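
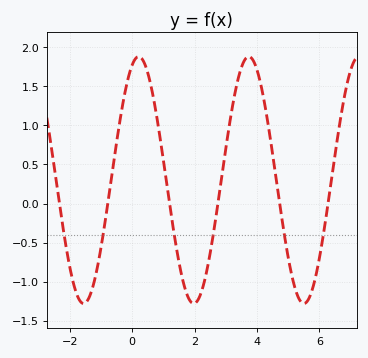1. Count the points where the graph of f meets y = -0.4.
6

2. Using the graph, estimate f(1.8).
-1.21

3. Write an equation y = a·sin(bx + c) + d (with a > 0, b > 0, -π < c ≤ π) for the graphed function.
y = 1.58sin(1.78x + 1.2) + 0.3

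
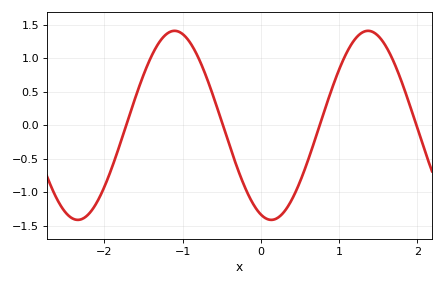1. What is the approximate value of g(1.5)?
1.35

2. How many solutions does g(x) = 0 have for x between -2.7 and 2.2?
4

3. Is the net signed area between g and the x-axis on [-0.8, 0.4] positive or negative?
negative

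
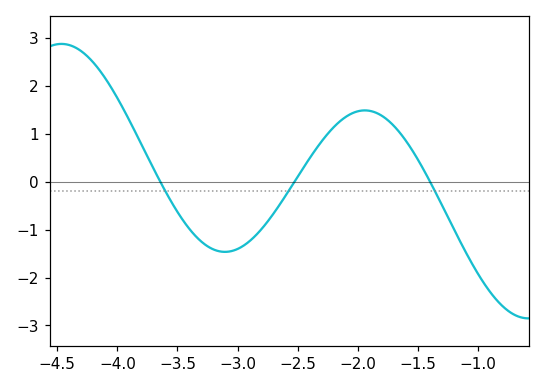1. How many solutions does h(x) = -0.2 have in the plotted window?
3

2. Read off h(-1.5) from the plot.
0.5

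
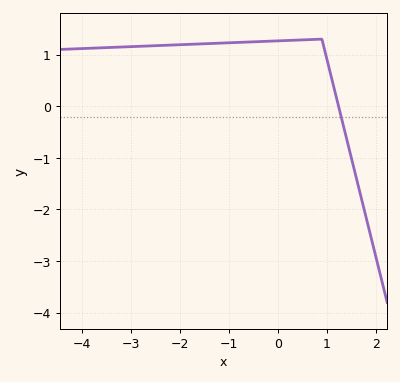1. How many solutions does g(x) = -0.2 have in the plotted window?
1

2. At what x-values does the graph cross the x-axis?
1.24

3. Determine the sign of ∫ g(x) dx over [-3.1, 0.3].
positive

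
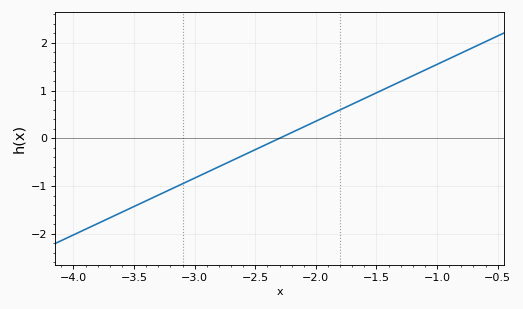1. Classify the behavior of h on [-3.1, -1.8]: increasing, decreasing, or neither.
increasing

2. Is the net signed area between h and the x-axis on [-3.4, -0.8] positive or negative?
positive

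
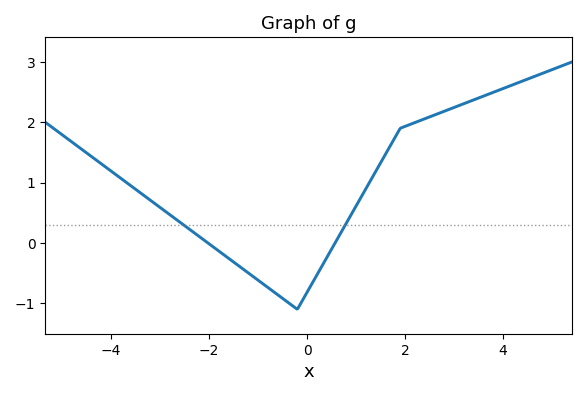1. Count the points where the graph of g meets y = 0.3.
2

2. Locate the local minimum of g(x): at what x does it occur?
-0.2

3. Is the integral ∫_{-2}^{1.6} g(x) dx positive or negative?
negative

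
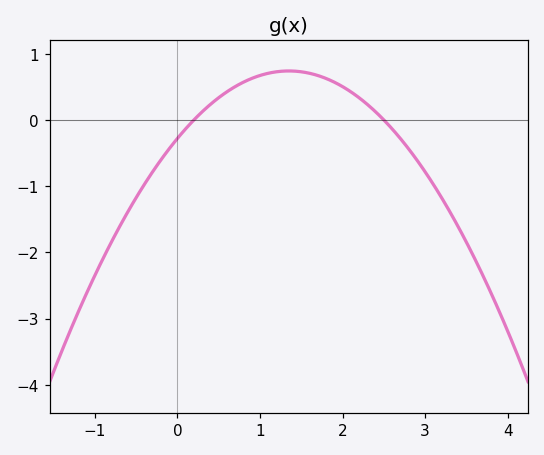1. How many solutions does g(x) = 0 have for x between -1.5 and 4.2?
2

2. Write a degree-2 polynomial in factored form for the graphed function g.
y = -0.56(x - 0.2)(x - 2.5)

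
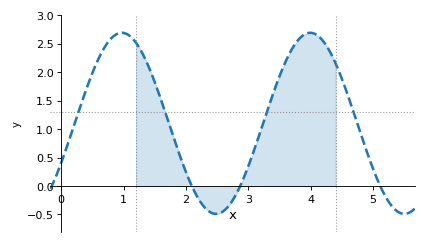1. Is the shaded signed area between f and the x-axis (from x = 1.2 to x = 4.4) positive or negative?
positive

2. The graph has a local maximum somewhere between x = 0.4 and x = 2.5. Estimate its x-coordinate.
0.972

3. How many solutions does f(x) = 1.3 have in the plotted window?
4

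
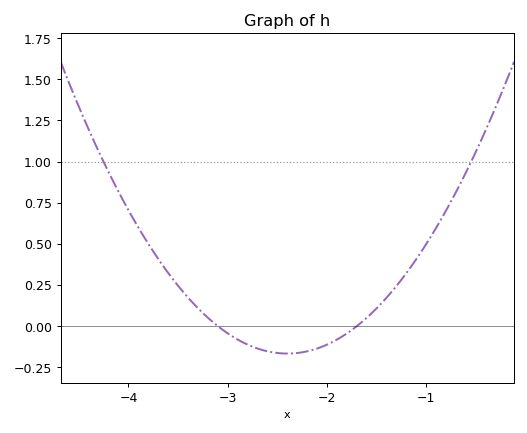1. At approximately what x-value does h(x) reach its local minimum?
-2.4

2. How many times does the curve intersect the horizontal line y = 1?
2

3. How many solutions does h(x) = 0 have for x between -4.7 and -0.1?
2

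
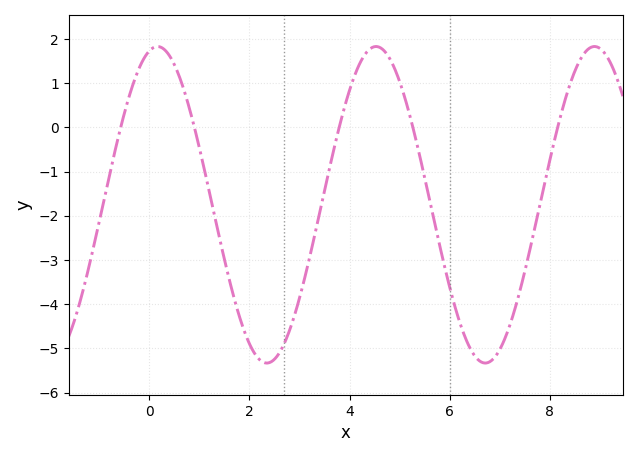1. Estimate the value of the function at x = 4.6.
1.81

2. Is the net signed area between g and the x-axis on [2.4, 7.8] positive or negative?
negative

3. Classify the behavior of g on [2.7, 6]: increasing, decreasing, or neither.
neither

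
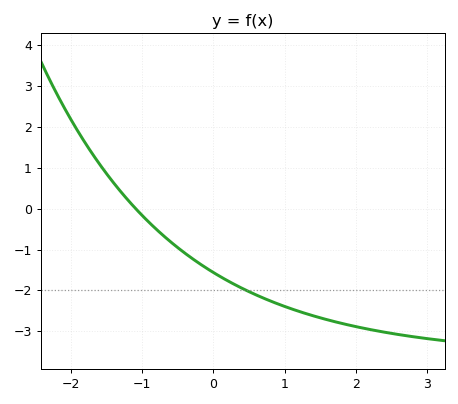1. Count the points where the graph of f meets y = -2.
1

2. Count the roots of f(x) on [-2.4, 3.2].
1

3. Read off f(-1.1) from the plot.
0.022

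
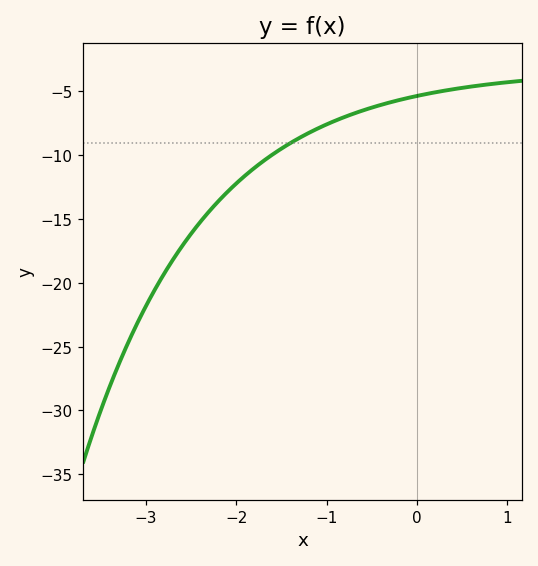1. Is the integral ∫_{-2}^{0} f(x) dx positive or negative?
negative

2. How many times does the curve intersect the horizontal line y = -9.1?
1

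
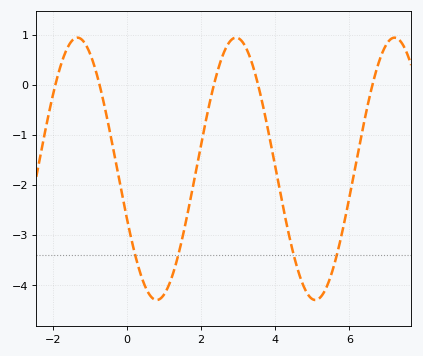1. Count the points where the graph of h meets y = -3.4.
4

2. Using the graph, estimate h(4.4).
-3.1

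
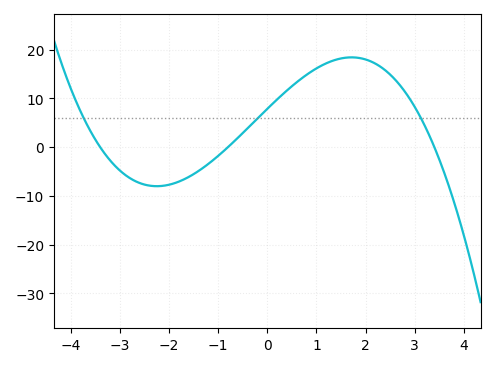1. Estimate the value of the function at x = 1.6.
18.4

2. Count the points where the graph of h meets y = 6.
3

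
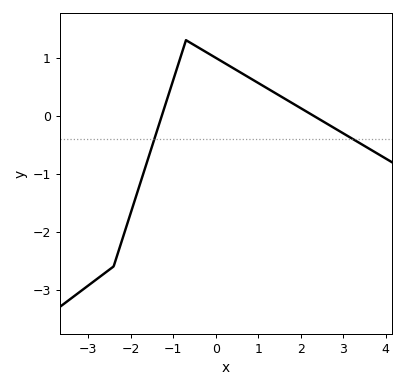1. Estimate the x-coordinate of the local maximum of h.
-0.6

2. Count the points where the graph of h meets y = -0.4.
2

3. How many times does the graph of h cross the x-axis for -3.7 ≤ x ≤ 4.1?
2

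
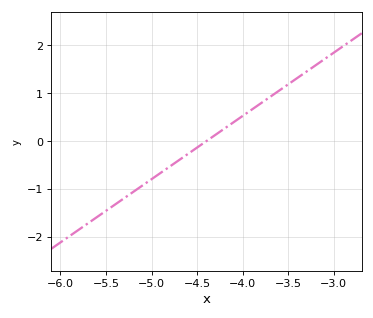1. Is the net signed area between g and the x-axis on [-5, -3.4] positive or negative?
positive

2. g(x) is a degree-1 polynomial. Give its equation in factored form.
y = 1.32(x + 4.4)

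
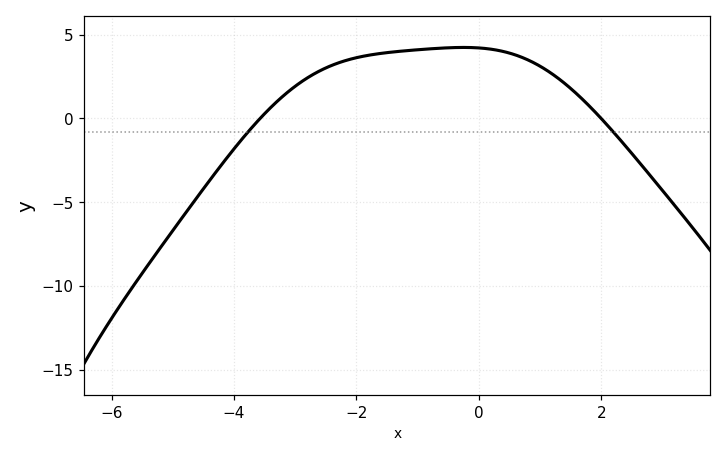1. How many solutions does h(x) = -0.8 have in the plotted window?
2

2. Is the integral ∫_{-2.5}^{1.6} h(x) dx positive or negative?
positive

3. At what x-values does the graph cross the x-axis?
-3.6, 2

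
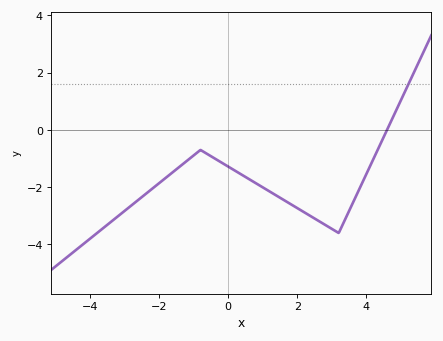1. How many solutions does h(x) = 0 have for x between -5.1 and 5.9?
1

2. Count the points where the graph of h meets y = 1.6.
1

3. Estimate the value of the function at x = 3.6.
-2.57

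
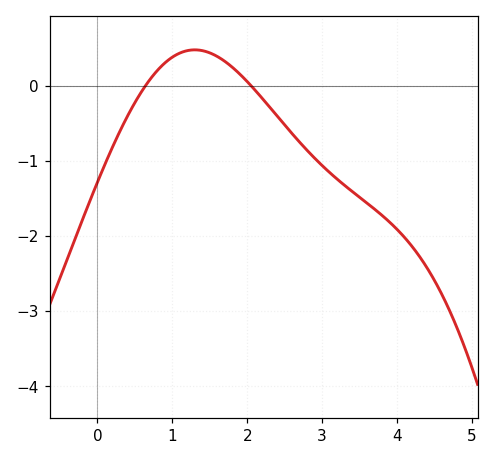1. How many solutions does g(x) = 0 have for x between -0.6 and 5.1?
2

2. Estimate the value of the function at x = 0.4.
-0.407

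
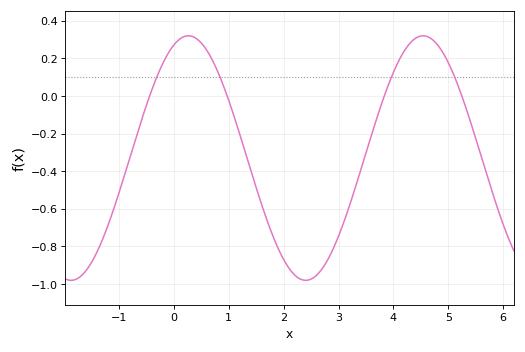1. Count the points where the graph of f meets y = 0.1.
4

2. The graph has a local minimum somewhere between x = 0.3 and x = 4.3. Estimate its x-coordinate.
2.4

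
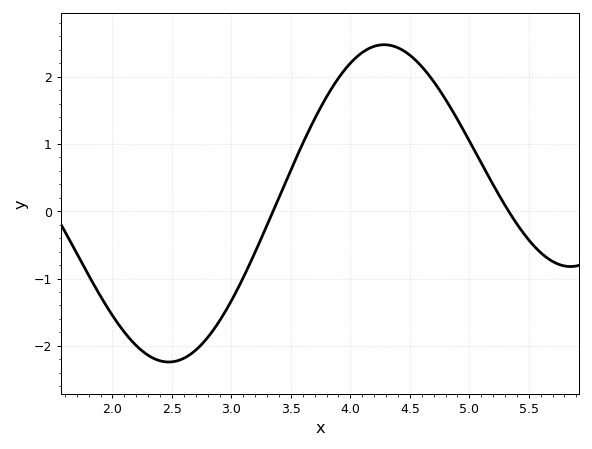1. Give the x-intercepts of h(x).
3.35, 5.33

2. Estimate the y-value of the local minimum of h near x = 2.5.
-2.24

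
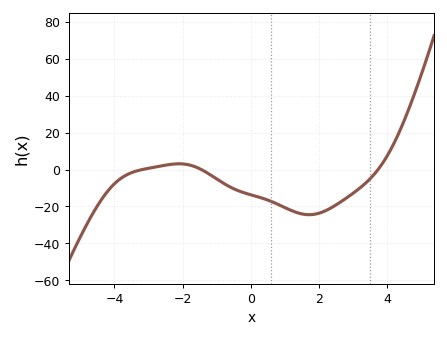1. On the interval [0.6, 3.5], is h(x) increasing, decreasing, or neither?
neither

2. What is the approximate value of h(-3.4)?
-2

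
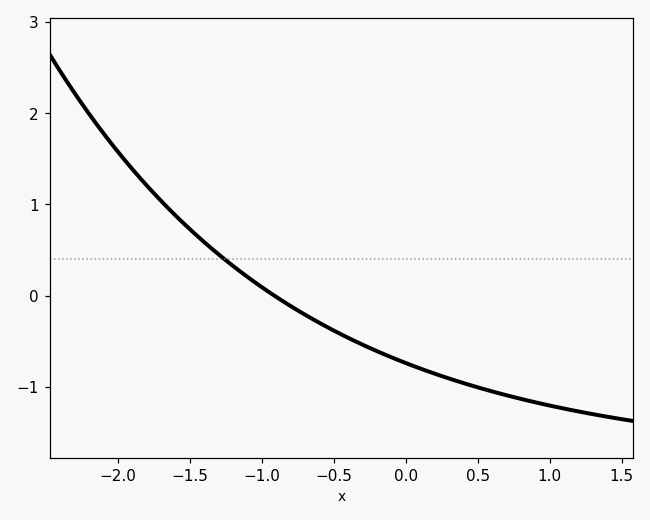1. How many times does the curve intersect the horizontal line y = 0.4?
1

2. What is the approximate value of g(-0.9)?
-0.013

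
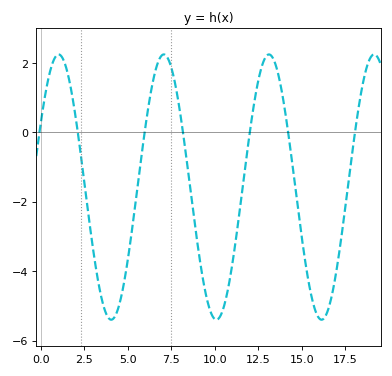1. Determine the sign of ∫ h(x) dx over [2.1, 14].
negative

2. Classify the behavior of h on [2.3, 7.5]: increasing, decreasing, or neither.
neither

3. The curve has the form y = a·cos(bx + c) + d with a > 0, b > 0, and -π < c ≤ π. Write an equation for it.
y = 3.82cos(1.04x - 1.07) - 1.58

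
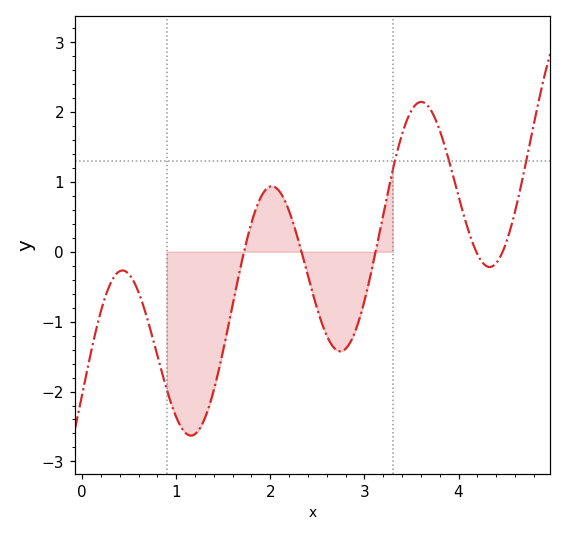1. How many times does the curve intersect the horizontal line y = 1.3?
3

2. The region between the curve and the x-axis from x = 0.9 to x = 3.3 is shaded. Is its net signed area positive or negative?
negative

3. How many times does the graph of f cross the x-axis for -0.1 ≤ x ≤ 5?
5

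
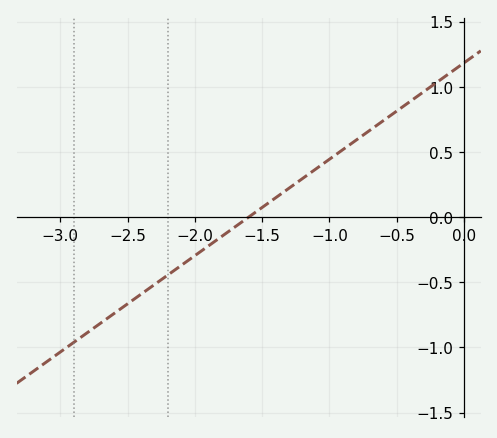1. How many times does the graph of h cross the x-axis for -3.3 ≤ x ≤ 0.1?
1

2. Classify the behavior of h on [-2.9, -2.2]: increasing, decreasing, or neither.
increasing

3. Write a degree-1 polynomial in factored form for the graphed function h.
y = 0.74(x + 1.6)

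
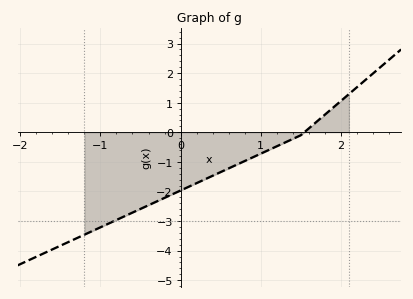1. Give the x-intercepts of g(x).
1.5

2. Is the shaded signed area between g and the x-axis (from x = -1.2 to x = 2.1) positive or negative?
negative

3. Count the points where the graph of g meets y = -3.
1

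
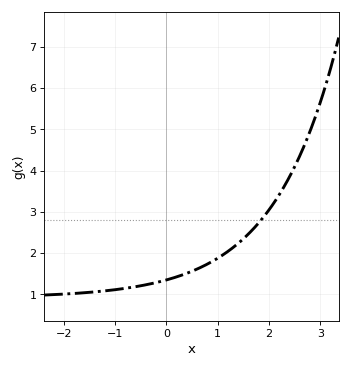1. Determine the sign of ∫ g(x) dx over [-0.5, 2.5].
positive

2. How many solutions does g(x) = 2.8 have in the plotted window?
1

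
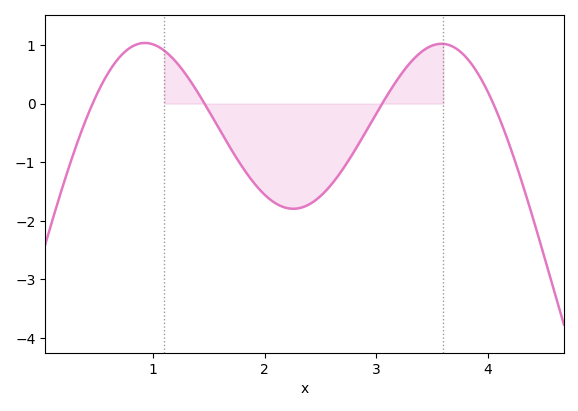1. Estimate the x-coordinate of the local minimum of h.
2.25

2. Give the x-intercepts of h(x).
0.457, 1.46, 3.05, 4.05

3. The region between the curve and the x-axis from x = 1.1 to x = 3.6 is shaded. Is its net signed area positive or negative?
negative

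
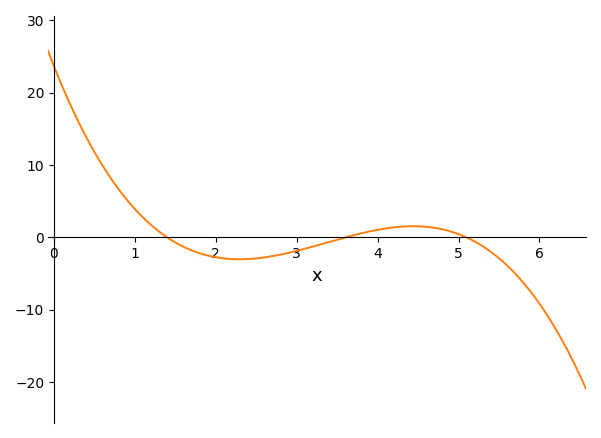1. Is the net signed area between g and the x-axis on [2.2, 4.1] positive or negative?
negative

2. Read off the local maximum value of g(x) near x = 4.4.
1.55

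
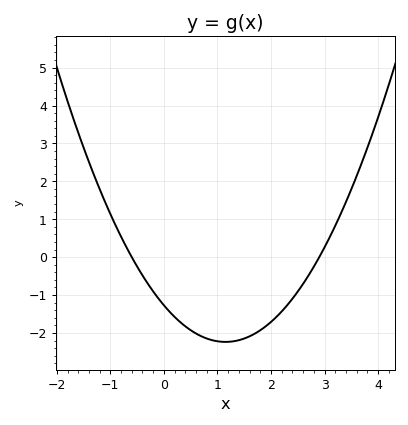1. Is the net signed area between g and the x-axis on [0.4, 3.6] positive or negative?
negative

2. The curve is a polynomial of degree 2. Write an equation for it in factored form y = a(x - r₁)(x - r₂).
y = 0.73(x + 0.6)(x - 2.9)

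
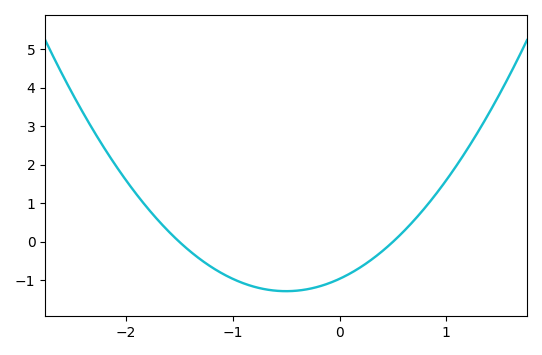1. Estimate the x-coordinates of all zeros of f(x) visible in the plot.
-1.5, 0.5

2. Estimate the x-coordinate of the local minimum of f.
-0.5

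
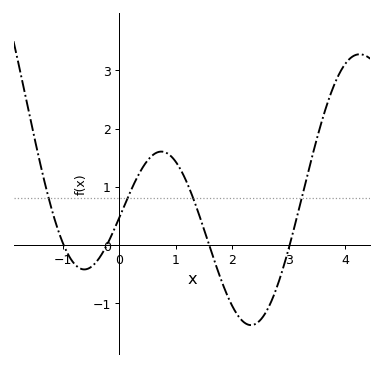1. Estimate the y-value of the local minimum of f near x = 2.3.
-1.38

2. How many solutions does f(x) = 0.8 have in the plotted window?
4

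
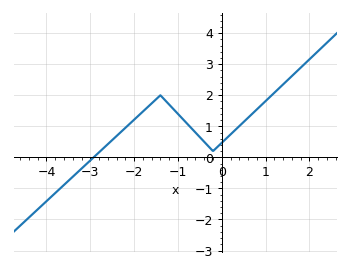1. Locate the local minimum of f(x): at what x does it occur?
-0.2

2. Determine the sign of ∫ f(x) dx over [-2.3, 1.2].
positive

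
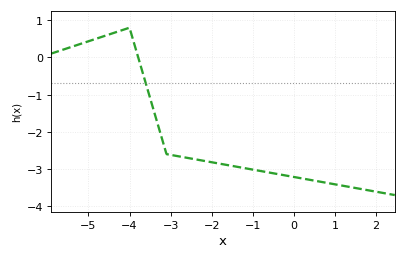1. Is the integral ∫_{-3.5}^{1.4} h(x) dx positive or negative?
negative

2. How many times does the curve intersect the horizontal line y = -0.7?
1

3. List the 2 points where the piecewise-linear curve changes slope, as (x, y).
(-4, 0.8); (-3.1, -2.6)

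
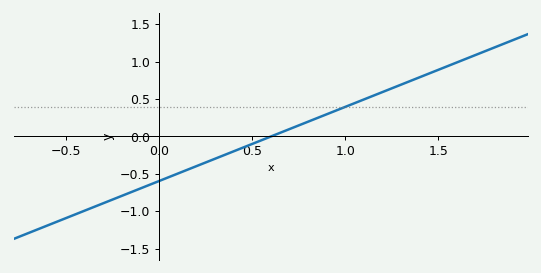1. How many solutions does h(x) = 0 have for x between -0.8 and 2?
1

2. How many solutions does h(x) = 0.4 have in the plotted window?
1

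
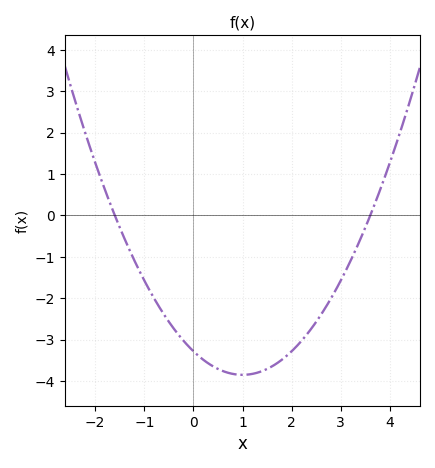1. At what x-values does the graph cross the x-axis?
-1.6, 3.6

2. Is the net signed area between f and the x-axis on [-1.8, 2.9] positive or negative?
negative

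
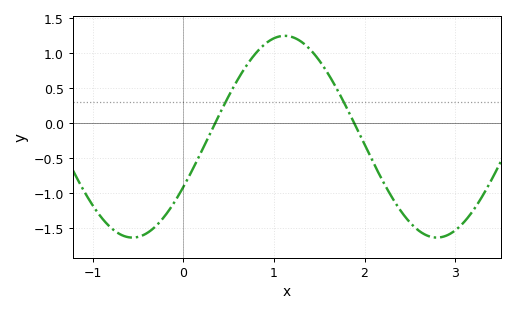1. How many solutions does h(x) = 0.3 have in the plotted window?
2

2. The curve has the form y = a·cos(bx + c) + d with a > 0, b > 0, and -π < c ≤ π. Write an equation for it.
y = 1.44cos(1.87x - 2.09) - 0.2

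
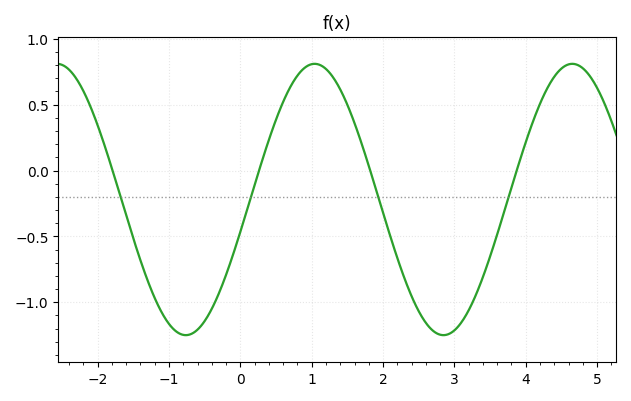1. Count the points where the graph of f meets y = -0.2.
4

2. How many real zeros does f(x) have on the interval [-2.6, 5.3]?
4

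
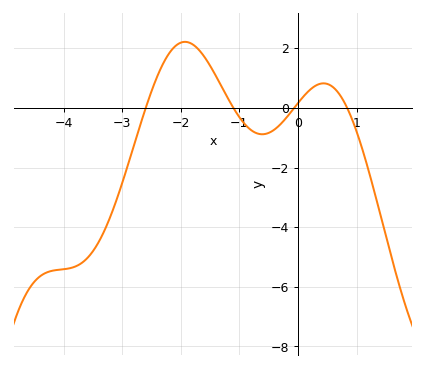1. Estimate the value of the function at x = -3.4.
-4.49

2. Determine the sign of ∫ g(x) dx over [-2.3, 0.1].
positive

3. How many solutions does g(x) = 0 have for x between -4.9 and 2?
4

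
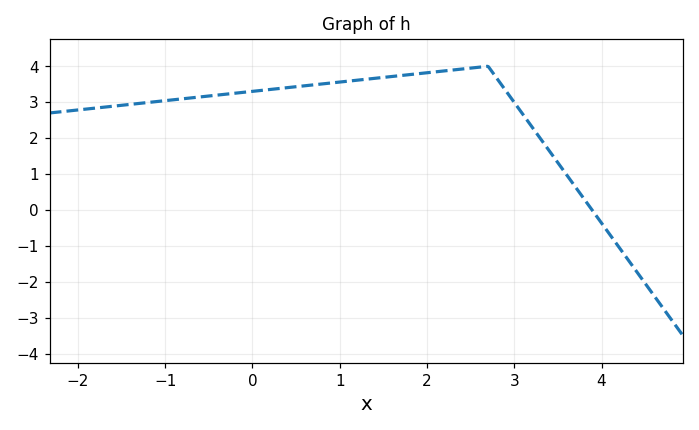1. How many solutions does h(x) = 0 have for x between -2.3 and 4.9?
1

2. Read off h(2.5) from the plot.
3.95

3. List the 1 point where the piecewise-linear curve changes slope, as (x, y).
(2.7, 4)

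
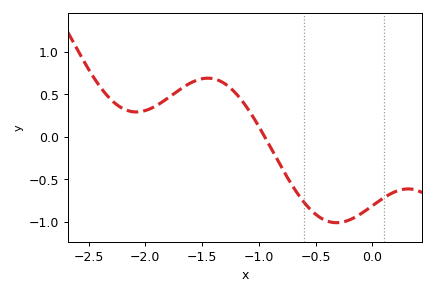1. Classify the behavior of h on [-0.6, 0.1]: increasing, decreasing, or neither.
neither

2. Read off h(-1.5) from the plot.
0.7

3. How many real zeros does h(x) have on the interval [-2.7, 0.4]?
1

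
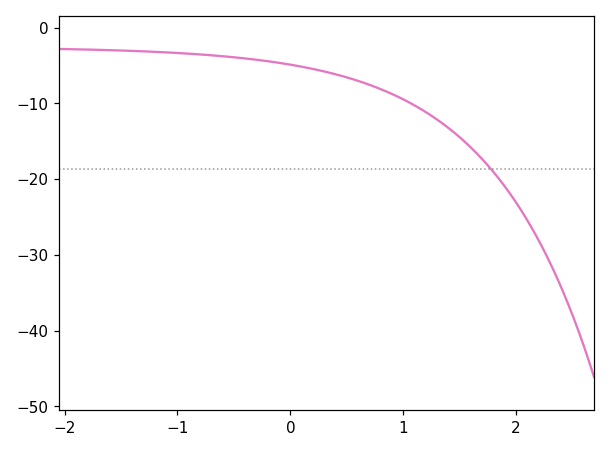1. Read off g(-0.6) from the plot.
-3.77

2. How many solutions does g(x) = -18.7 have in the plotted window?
1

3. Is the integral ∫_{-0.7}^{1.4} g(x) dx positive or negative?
negative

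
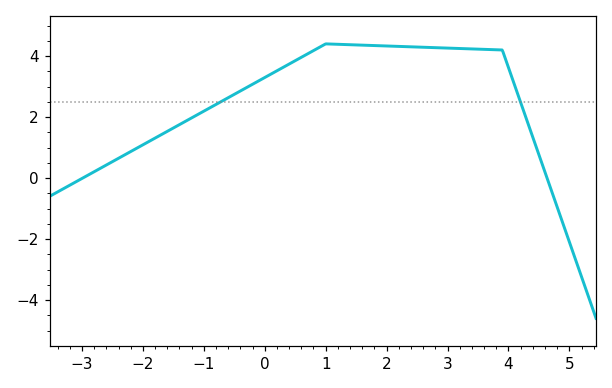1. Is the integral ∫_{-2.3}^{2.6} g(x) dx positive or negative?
positive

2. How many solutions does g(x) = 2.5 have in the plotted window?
2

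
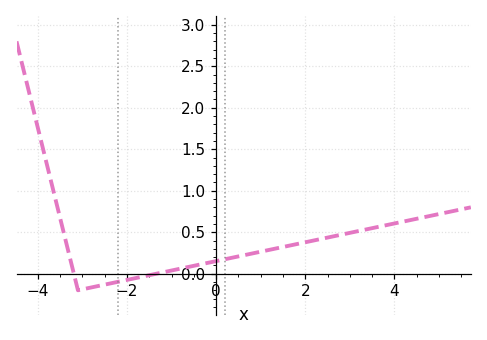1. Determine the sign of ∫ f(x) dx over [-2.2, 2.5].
positive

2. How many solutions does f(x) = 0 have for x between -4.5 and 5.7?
2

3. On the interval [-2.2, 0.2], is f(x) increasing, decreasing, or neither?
increasing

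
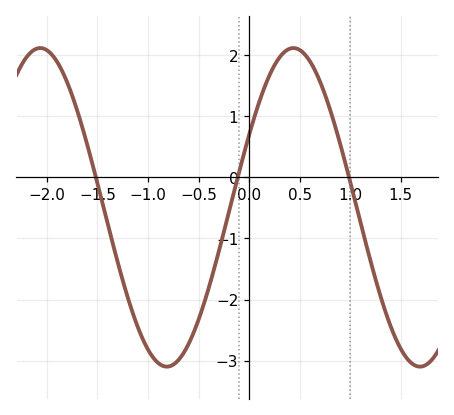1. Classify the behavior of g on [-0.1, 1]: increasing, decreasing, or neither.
neither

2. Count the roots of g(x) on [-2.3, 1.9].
3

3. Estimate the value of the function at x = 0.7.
1.58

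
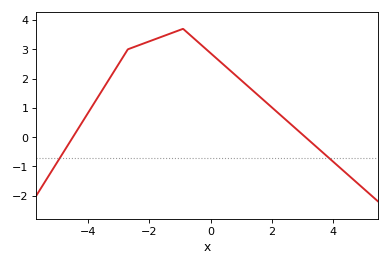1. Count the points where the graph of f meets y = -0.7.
2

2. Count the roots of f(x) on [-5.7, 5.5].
2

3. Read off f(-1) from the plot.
3.7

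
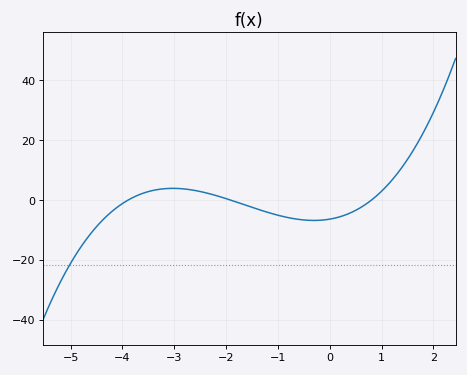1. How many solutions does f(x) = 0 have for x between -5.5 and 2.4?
3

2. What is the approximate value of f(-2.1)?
1.11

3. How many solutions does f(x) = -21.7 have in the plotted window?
1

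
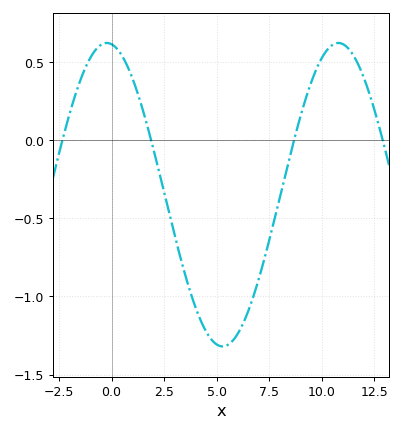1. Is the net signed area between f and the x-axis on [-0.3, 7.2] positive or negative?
negative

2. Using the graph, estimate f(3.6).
-0.907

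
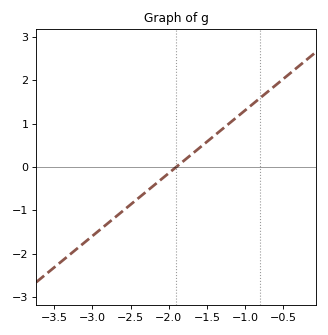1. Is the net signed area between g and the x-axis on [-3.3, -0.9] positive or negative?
negative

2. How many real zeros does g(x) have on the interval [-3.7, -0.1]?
1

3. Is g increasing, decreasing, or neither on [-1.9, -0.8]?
increasing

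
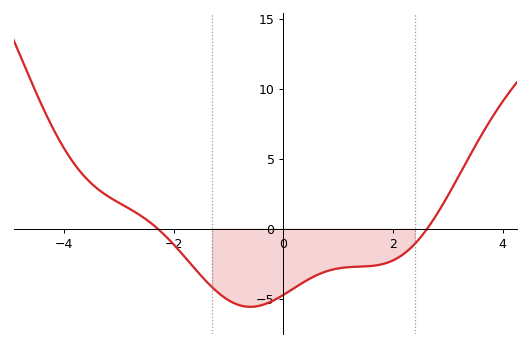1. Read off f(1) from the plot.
-2.84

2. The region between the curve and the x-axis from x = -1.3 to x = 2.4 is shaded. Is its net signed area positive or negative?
negative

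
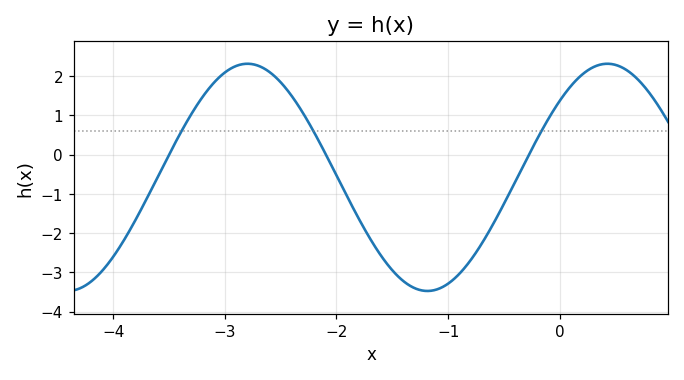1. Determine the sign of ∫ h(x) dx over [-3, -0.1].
negative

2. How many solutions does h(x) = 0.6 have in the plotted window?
3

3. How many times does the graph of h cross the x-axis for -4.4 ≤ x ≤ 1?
3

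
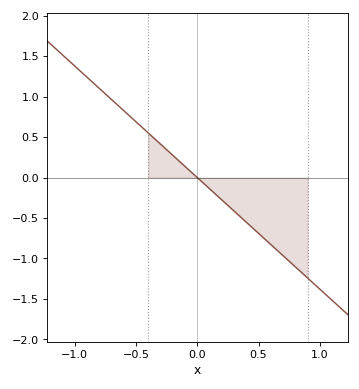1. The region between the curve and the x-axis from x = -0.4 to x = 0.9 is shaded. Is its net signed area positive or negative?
negative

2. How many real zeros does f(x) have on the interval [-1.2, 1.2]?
1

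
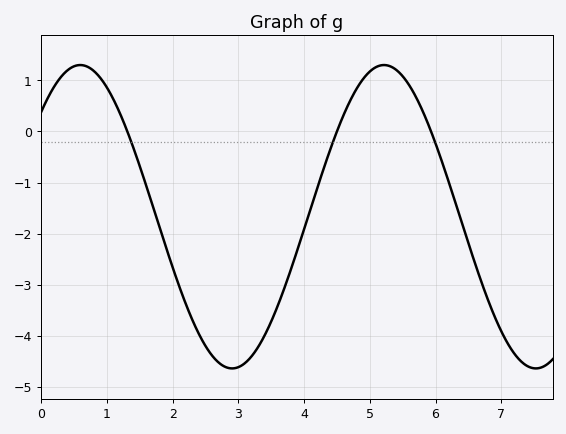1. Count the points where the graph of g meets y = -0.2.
3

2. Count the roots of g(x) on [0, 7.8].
3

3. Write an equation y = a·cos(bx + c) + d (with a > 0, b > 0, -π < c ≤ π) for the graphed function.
y = 2.97cos(1.4x - 0.81) - 1.67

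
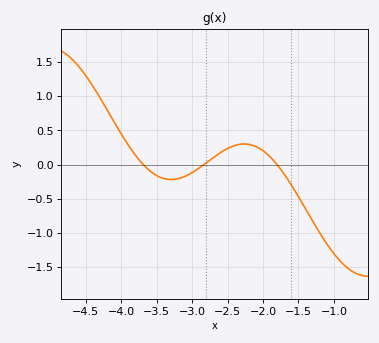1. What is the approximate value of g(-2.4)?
0.3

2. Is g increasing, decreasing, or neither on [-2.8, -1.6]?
neither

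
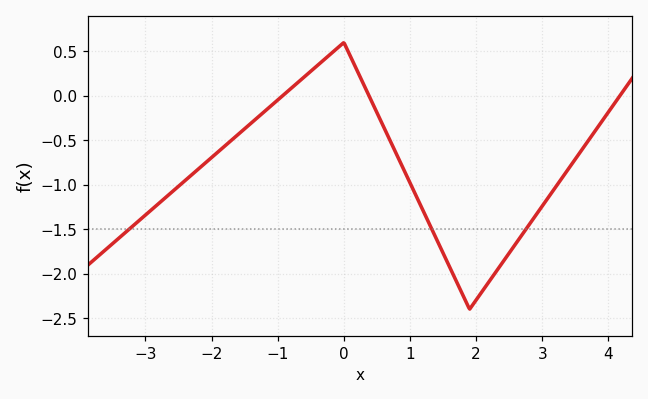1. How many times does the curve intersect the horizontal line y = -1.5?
3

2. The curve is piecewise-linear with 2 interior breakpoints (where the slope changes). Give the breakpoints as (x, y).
(0, 0.6); (1.9, -2.4)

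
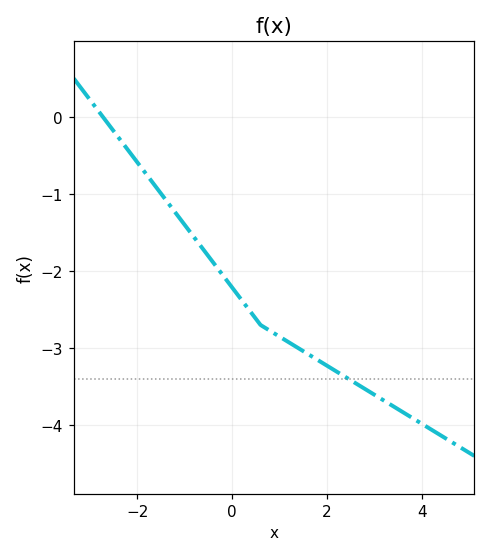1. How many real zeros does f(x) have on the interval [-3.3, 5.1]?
1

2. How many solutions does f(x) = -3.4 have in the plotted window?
1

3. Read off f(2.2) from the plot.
-3.3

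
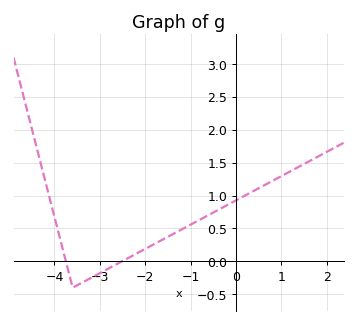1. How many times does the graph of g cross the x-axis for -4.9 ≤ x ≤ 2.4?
2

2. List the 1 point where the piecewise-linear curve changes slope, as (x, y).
(-3.6, -0.4)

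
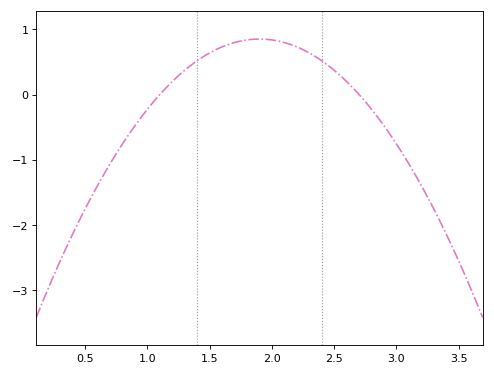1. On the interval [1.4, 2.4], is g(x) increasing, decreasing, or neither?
neither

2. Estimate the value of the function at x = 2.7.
0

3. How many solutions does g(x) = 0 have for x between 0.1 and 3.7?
2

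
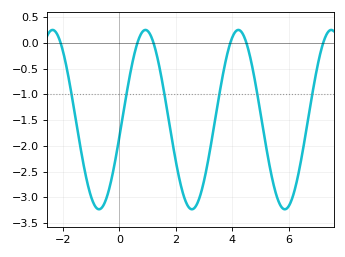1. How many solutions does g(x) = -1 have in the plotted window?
6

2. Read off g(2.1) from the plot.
-2.57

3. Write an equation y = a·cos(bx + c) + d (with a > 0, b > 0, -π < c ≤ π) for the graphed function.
y = 1.74cos(1.91x - 1.77) - 1.49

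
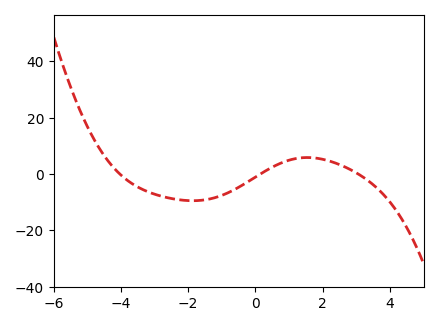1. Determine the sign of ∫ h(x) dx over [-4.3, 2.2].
negative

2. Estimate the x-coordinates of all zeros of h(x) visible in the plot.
-4, 0.2, 3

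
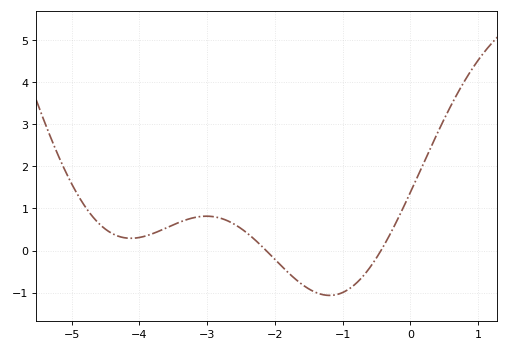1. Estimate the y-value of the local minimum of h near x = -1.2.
-1.06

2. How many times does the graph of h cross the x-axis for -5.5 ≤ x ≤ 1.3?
2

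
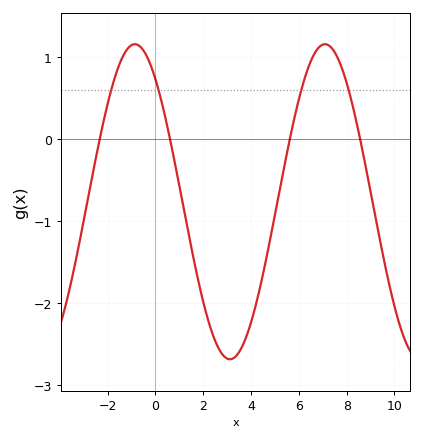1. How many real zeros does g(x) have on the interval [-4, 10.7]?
4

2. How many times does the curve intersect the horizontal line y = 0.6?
4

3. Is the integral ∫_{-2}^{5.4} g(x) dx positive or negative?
negative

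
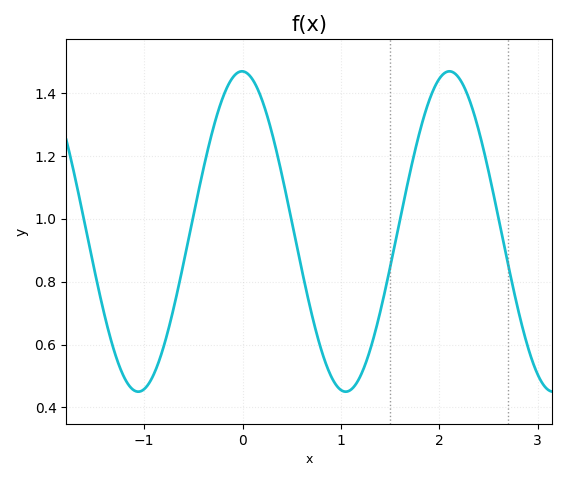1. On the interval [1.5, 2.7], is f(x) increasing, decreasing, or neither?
neither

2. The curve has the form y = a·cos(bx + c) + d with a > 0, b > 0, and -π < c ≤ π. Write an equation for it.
y = 0.51cos(3x + 0.02) + 0.96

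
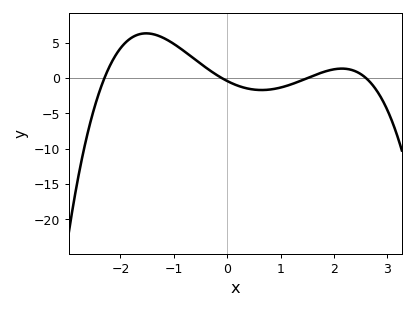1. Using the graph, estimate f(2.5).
0.574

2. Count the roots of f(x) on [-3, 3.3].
4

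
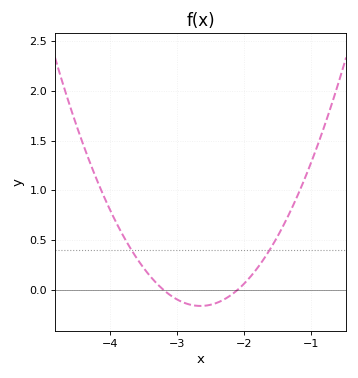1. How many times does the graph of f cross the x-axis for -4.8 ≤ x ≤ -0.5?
2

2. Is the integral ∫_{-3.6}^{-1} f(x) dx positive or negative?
positive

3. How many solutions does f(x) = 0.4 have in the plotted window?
2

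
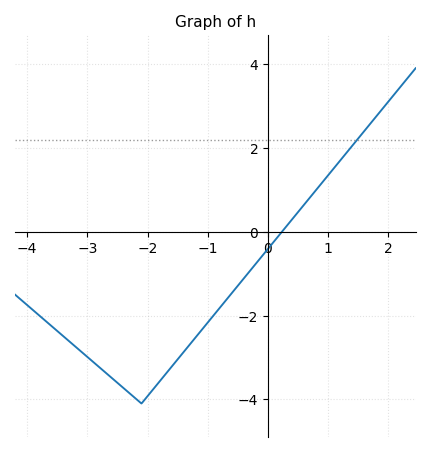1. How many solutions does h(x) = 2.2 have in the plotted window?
1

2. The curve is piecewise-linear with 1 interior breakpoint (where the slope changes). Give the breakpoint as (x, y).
(-2.1, -4.1)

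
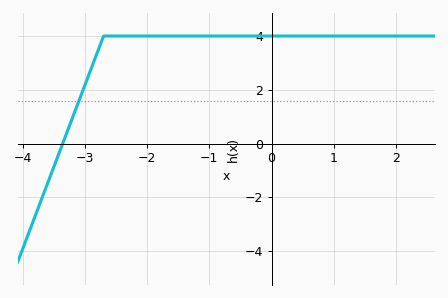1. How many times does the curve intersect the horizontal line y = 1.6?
1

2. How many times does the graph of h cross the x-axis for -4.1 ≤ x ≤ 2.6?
1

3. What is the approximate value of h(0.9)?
4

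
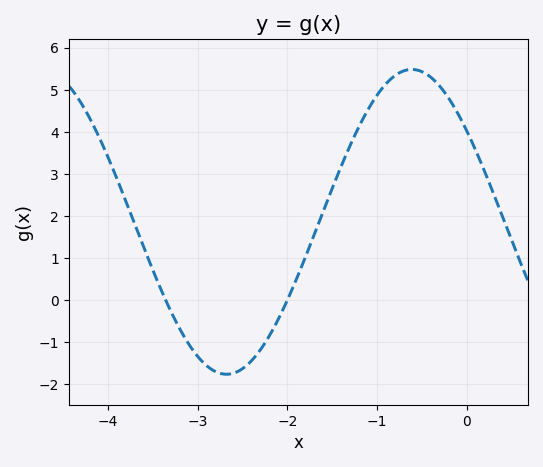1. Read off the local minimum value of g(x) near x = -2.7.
-1.8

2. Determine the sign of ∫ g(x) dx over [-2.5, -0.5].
positive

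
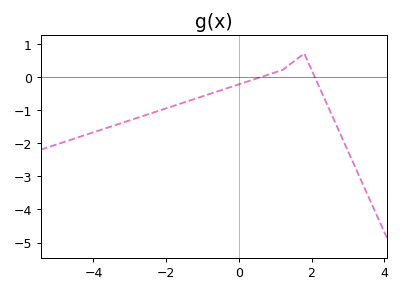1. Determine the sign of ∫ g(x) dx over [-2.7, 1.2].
negative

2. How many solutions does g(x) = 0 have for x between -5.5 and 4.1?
2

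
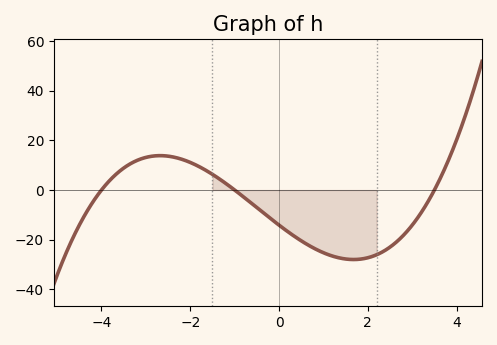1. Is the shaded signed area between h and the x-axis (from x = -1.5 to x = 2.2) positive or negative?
negative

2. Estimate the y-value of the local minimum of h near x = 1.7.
-28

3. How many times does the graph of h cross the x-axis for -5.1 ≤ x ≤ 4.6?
3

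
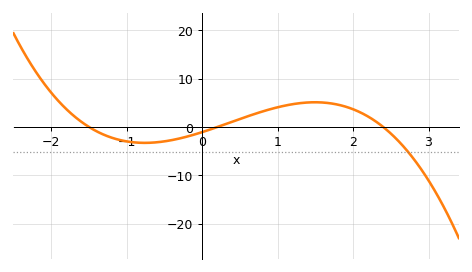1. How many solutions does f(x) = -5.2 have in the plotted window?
1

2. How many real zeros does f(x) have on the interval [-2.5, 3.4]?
3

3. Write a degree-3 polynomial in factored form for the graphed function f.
y = -1.46(x + 1.5)(x - 0.2)(x - 2.4)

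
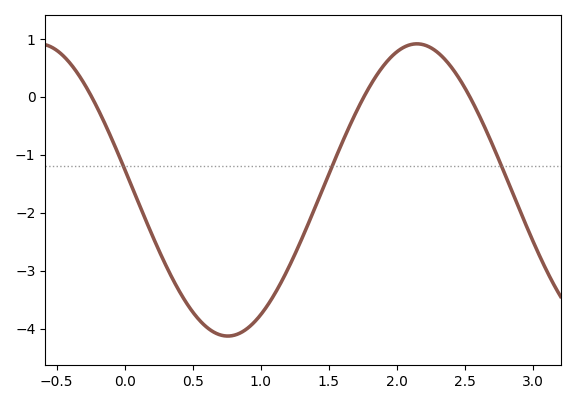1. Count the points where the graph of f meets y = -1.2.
3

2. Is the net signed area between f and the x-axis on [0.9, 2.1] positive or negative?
negative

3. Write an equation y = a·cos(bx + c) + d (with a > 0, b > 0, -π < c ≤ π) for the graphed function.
y = 2.52cos(2.3x + 1.4) - 1.61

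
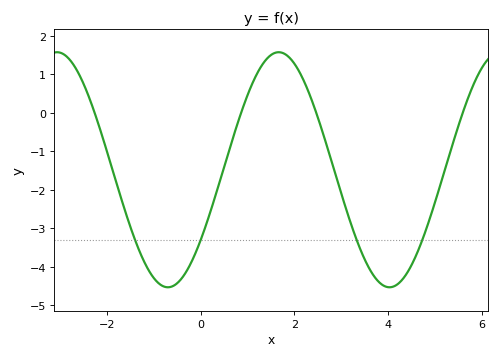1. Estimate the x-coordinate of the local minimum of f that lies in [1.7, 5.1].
4.03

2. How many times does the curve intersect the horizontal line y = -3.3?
4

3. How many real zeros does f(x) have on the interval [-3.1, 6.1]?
4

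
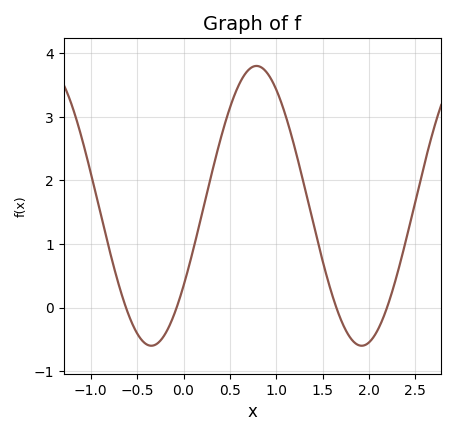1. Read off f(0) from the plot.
0.341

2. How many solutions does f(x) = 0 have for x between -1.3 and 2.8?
4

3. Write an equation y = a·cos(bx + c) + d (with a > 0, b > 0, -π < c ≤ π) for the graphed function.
y = 2.2cos(2.77x - 2.18) + 1.6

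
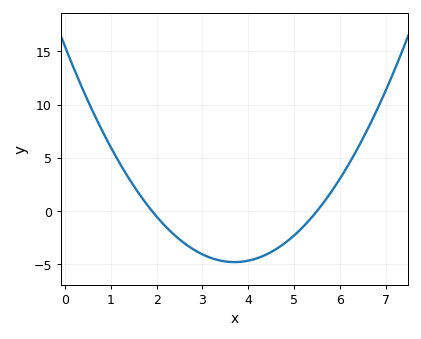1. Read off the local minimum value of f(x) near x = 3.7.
-4.8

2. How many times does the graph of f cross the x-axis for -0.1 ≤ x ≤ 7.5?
2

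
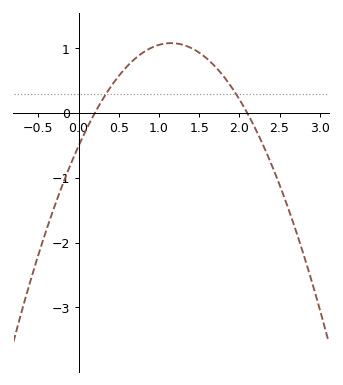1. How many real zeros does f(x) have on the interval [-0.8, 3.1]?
2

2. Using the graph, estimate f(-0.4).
-1.8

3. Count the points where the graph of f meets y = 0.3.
2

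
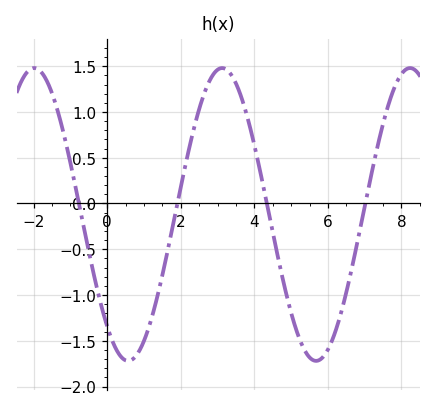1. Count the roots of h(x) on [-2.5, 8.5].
4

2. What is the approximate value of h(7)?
-0.05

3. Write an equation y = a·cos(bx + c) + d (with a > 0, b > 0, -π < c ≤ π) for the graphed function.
y = 1.6cos(1.2x + 2.4) - 0.12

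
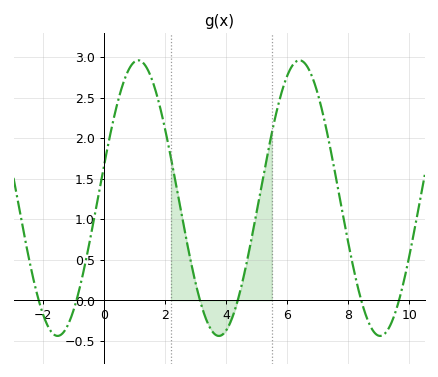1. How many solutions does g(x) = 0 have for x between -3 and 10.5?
6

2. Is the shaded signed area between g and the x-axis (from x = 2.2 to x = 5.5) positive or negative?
positive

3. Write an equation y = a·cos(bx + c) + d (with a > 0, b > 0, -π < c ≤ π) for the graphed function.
y = 1.7cos(1.19x - 1.34) + 1.26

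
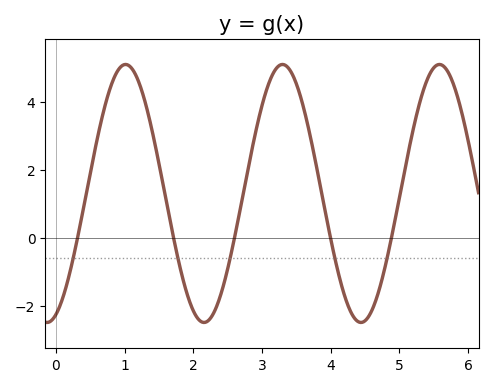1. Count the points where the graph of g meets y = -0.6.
5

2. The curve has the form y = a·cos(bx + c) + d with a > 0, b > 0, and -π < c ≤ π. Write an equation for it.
y = 3.79cos(2.75x - 2.79) + 1.3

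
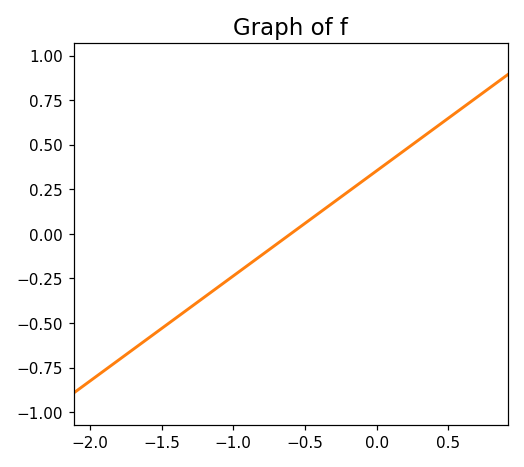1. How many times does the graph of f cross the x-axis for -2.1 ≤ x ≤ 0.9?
1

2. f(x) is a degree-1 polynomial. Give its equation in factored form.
y = 0.59(x + 0.6)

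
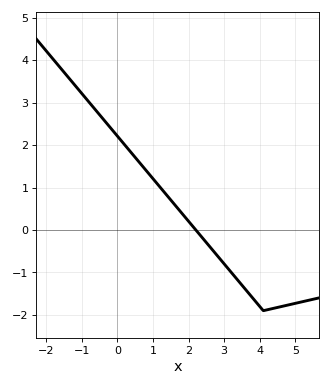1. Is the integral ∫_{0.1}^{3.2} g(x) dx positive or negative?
positive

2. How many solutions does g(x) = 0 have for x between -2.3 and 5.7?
1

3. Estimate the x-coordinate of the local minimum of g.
4.2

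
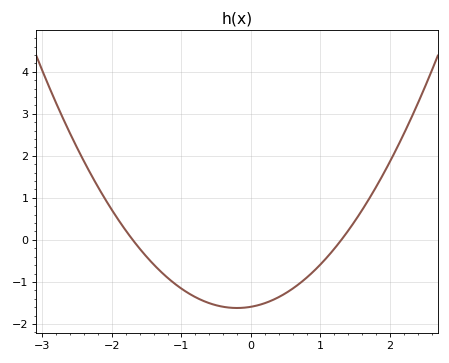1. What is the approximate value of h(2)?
1.86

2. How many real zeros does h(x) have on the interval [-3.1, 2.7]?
2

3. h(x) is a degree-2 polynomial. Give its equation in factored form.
y = 0.72(x + 1.7)(x - 1.3)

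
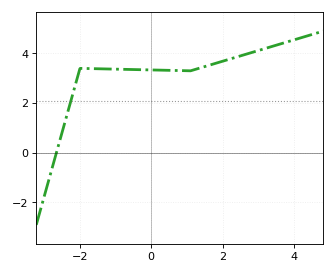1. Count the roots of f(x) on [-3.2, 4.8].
1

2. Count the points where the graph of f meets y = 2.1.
1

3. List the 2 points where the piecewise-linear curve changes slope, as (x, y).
(-2, 3.4); (1.1, 3.3)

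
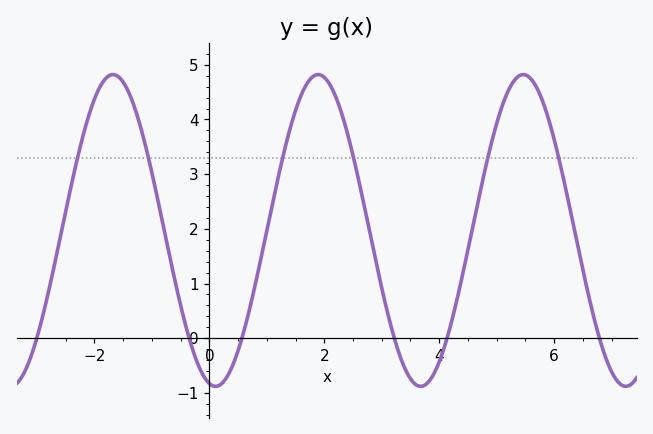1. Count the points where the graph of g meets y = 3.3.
6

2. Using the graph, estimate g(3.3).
-0.3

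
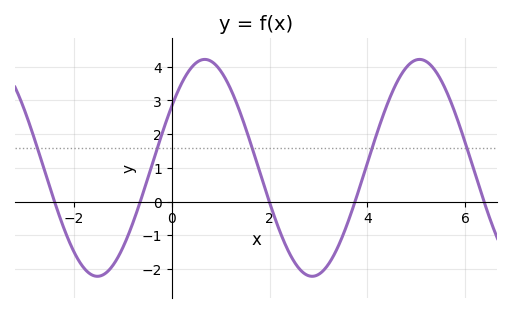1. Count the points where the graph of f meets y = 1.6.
5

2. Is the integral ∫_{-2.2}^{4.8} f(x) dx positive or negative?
positive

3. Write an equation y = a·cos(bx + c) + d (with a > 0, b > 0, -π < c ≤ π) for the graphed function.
y = 3.22cos(1.43x - 0.962) + 1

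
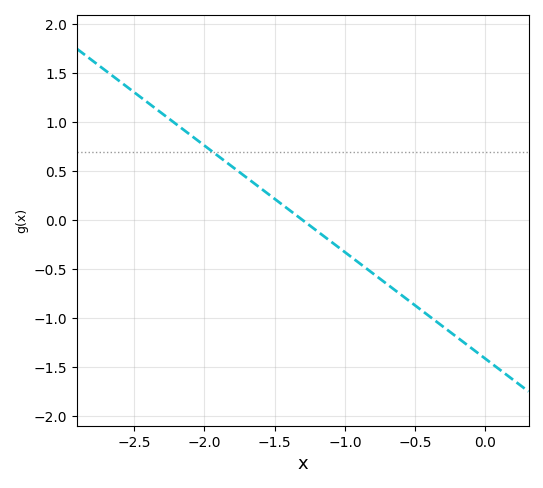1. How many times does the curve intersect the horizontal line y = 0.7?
1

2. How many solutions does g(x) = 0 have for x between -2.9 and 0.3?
1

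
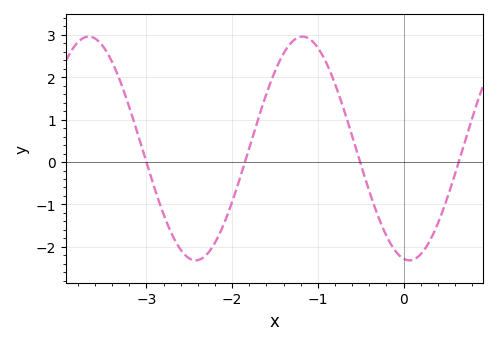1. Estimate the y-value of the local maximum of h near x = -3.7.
3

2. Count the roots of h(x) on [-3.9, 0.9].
4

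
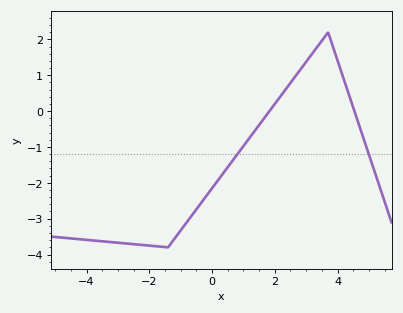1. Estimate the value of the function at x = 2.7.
1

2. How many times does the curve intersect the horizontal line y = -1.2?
2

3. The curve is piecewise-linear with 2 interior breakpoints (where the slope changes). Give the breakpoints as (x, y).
(-1.4, -3.8); (3.7, 2.2)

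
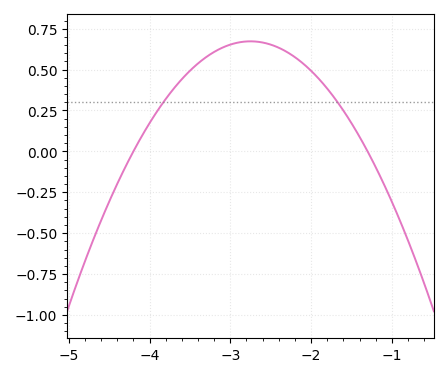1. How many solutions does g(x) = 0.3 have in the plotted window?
2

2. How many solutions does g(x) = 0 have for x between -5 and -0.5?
2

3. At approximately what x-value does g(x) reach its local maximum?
-2.75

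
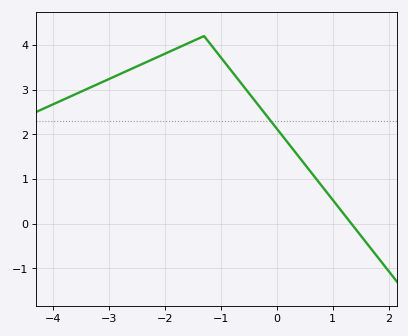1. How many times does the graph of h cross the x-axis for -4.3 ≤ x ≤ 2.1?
1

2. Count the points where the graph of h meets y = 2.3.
1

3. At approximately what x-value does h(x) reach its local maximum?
-1.3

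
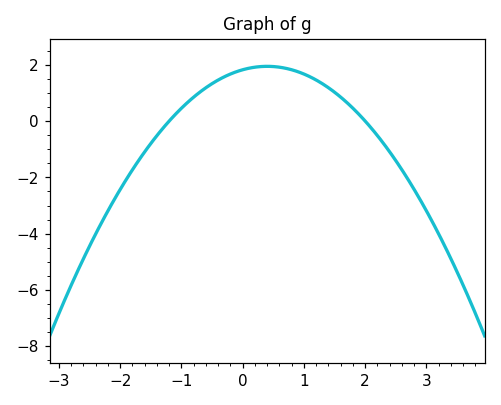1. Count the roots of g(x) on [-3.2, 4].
2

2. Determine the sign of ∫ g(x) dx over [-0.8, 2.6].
positive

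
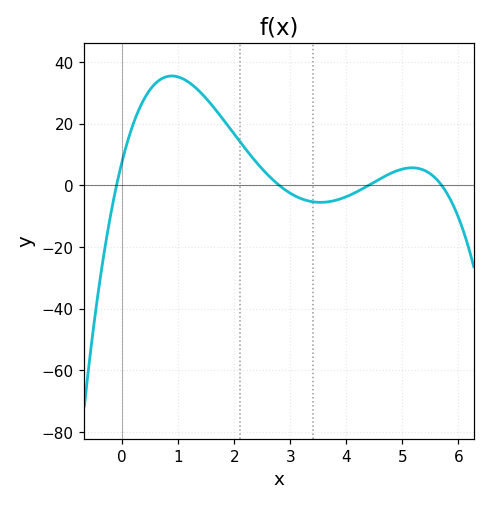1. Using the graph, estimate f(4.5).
1.04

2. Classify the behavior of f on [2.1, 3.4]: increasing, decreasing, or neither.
decreasing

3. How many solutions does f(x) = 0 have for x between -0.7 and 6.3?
4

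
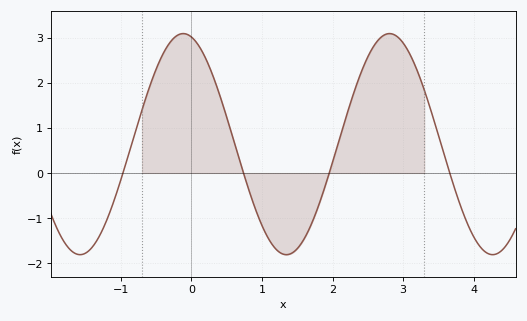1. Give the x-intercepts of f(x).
-0.969, 0.738, 1.95, 3.66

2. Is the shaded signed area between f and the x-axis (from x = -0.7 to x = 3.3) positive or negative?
positive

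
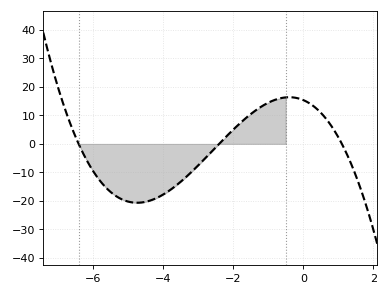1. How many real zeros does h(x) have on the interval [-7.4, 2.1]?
3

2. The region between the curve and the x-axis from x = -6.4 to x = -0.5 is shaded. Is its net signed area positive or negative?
negative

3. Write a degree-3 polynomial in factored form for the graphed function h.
y = -0.91(x + 6.4)(x + 2.4)(x - 1.1)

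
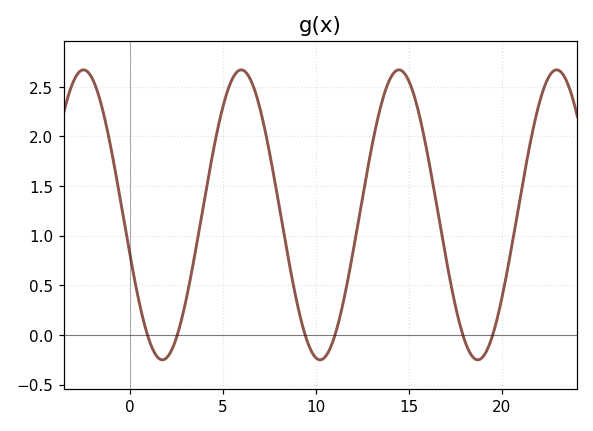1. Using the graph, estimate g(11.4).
0.25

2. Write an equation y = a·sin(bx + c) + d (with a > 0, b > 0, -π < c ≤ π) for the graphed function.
y = 1.46sin(0.74x - 2.9) + 1.21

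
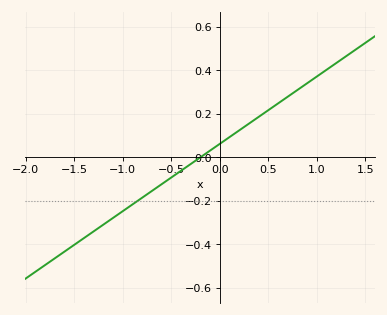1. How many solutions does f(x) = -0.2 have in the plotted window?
1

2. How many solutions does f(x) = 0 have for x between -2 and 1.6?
1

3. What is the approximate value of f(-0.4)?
-0.062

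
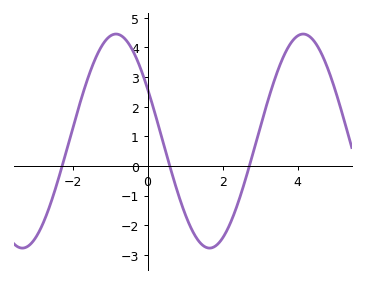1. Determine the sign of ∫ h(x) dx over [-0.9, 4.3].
positive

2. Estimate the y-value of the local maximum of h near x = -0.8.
4.4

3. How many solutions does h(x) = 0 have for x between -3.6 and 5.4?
3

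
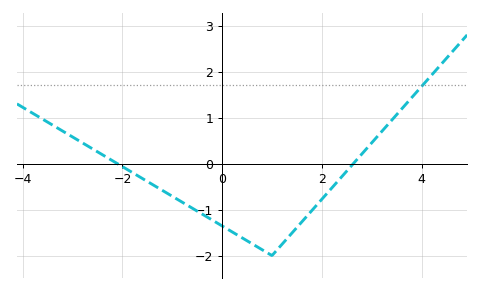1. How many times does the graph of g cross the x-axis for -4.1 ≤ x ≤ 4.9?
2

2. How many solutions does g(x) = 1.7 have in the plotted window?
1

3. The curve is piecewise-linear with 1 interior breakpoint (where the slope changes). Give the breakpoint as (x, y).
(1, -2)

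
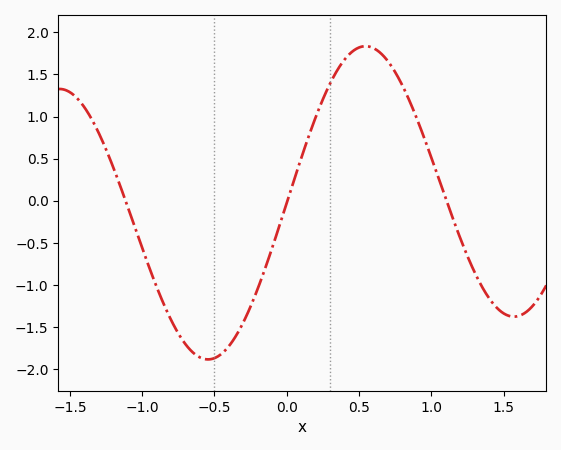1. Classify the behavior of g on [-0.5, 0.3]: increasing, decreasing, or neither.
increasing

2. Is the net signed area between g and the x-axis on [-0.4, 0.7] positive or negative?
positive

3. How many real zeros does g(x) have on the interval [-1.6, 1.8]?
3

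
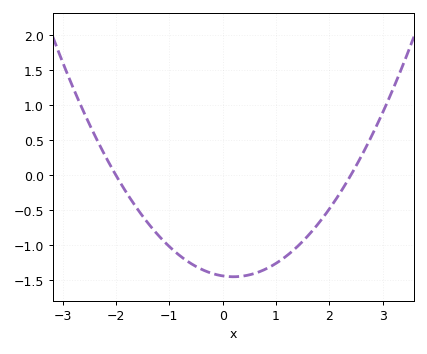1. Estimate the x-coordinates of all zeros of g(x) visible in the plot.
-2, 2.4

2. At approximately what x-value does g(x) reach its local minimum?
0.2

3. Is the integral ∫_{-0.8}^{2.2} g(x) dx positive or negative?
negative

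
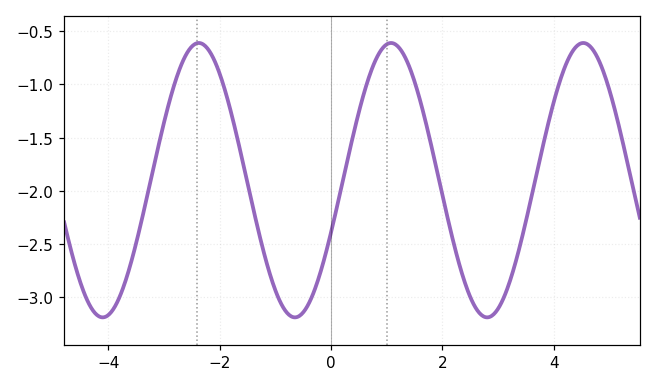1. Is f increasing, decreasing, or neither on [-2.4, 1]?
neither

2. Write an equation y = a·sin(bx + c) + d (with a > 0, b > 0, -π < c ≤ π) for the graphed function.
y = 1.29sin(1.82x - 0.39) - 1.9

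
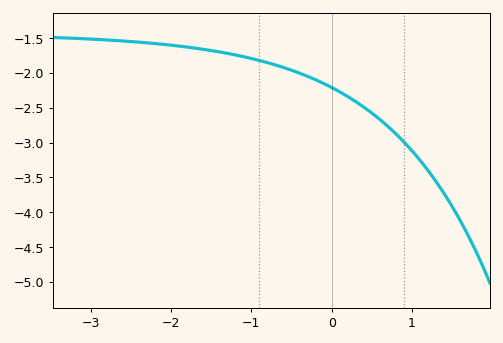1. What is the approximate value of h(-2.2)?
-1.6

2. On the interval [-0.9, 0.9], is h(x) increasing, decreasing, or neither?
decreasing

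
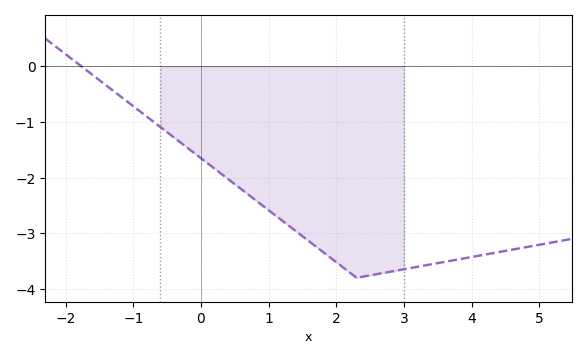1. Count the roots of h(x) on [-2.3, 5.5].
1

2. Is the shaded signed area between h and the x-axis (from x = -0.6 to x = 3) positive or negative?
negative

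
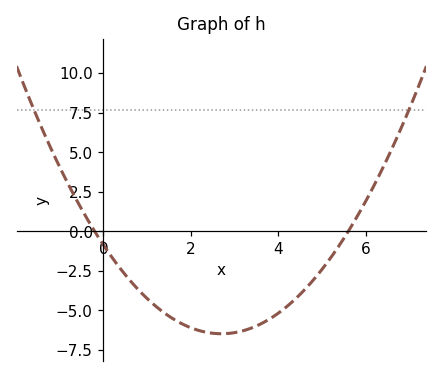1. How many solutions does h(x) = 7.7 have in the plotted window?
2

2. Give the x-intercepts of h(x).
-0.2, 5.6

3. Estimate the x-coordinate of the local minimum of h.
2.8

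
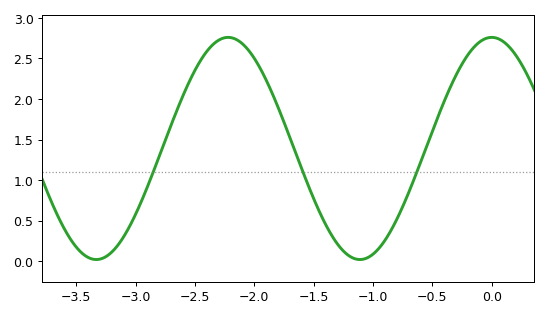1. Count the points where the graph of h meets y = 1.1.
3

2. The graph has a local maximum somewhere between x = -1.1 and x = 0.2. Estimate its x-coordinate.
0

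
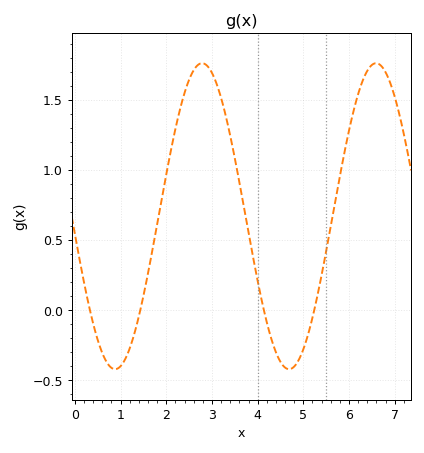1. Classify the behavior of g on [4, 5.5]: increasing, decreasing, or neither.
neither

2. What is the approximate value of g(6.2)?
1.54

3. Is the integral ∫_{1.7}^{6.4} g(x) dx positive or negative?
positive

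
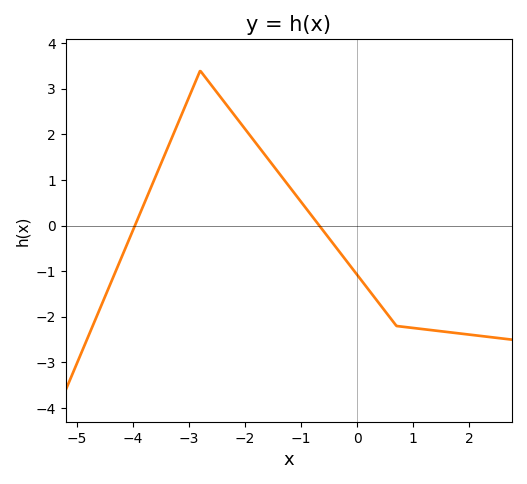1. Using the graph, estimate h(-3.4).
1.6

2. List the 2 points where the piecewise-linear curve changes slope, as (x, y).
(-2.8, 3.4); (0.7, -2.2)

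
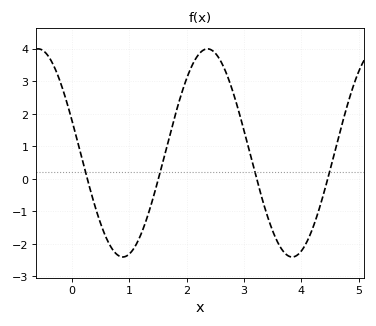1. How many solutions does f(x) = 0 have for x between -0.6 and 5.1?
4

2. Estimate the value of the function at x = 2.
3.09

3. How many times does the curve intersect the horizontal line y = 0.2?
4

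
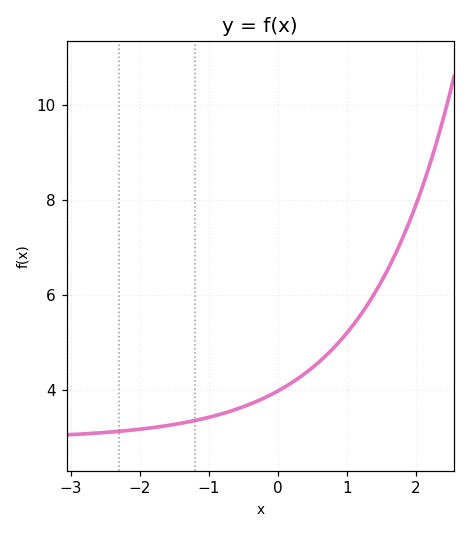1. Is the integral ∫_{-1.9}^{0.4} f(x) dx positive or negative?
positive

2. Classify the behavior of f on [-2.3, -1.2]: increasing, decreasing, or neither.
increasing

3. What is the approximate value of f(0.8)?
4.8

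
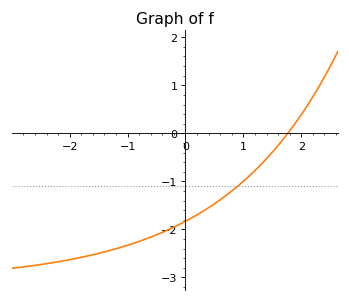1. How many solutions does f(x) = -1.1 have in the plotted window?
1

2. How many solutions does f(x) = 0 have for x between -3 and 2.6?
1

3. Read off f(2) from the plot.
0.4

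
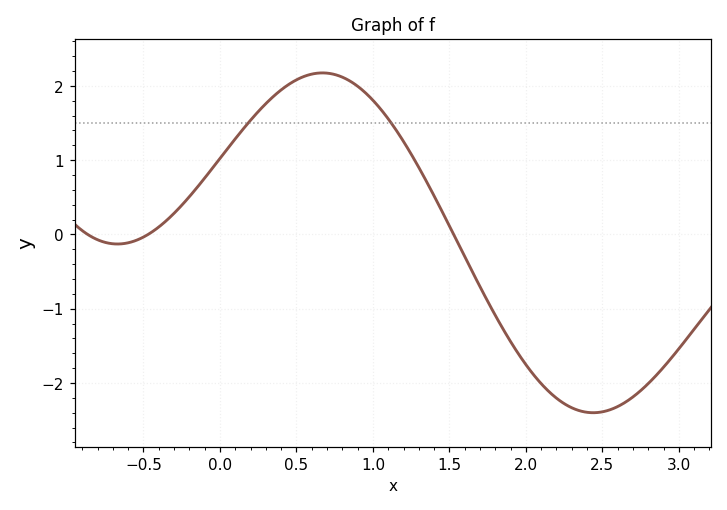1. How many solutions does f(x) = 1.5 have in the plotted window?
2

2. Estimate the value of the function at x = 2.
-1.8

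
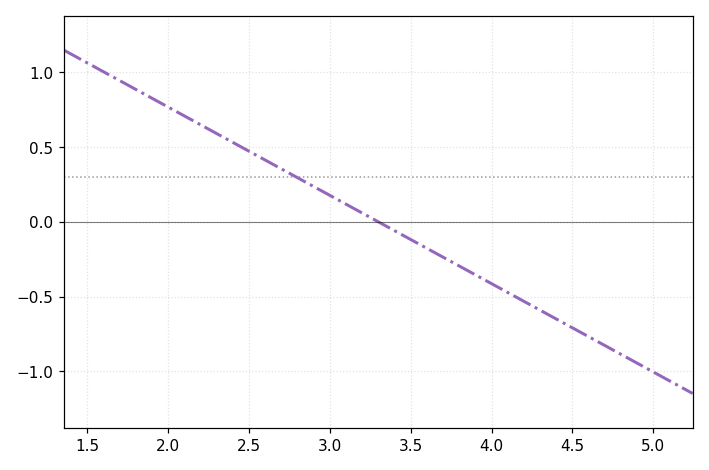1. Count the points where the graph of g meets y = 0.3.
1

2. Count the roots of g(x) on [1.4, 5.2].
1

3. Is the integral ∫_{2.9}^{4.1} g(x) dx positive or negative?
negative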